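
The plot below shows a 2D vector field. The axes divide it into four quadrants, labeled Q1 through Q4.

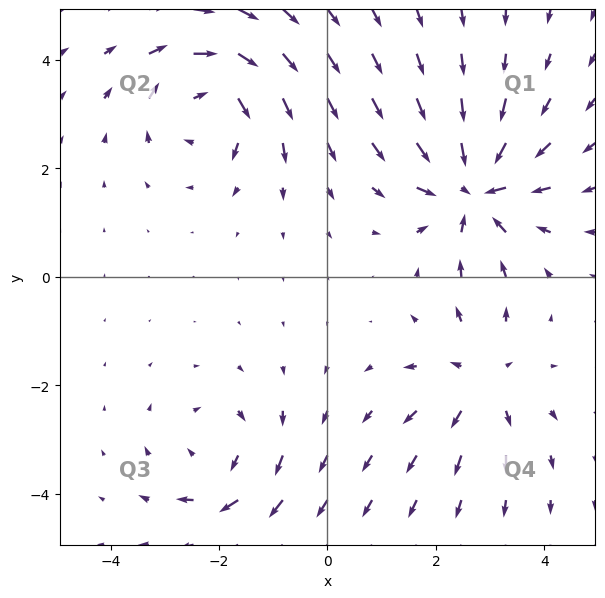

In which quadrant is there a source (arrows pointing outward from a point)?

The source sits at approximately (2.8, -1.9), which lies in quadrant Q4. The divergence there is about +4, positive as expected for a source.

Q4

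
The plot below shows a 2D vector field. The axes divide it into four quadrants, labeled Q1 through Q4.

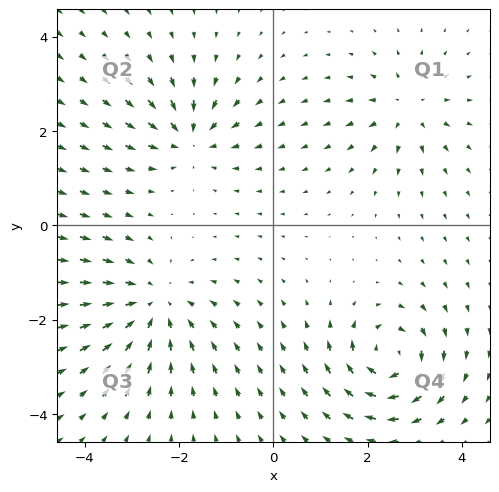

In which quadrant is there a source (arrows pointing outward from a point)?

The source sits at approximately (2.8, 2.5), which lies in quadrant Q1. The divergence there is about +4, positive as expected for a source.

Q1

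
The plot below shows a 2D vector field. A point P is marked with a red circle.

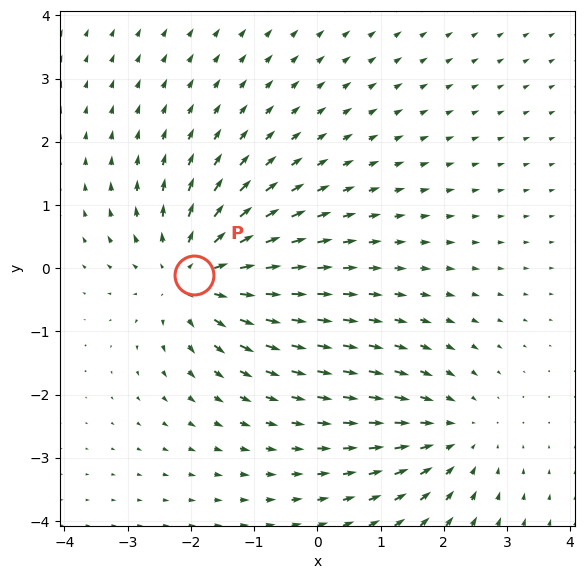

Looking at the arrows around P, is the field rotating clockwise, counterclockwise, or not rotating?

Near P at (-2.0, -0.1) the arrows show no circulation. The curl there is ≈0.

not rotating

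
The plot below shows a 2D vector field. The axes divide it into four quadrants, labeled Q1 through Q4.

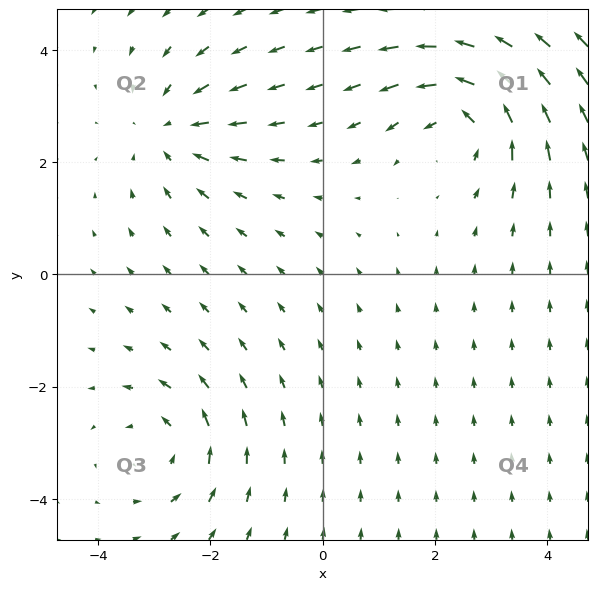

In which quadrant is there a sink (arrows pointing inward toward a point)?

The sink sits at approximately (-2.7, 2.6), which lies in quadrant Q2. The divergence there is about -3, negative as expected for a sink.

Q2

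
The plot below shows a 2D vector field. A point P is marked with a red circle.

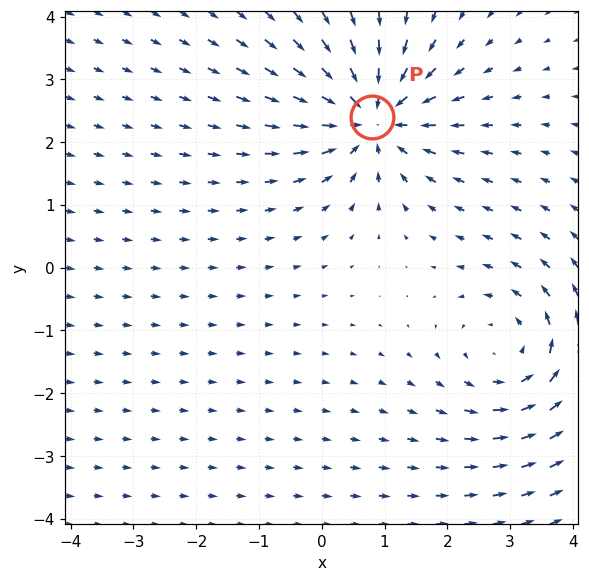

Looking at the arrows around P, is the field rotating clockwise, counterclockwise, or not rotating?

Near P at (0.8, 2.4) the arrows show no circulation. The curl there is ≈0.

not rotating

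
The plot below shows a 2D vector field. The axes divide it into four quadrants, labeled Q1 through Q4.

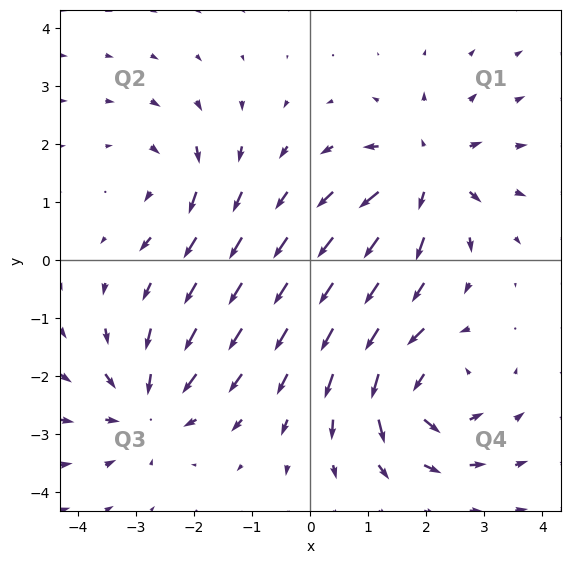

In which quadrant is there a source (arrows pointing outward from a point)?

Q1

The source sits at approximately (2.0, 1.5), which lies in quadrant Q1. The divergence there is about +6, positive as expected for a source.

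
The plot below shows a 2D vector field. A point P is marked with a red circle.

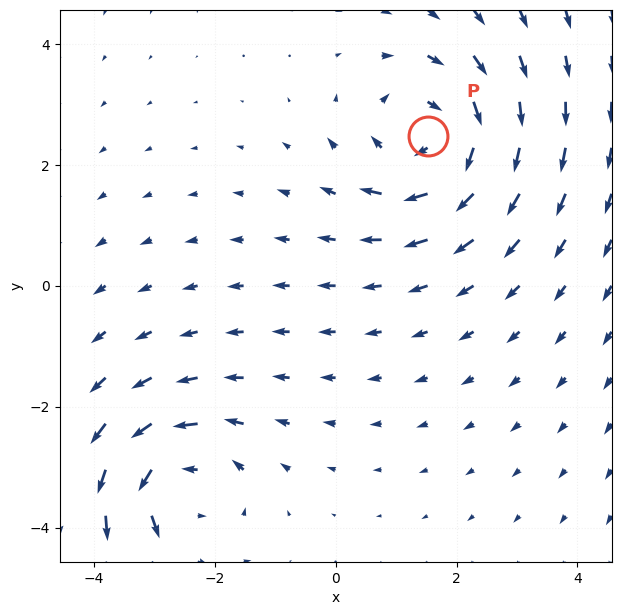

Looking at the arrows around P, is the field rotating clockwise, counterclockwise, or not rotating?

clockwise

Near P at (1.5, 2.5) the arrows circulate clockwise. The curl (z-component) there is about -4; negative curl means clockwise rotation.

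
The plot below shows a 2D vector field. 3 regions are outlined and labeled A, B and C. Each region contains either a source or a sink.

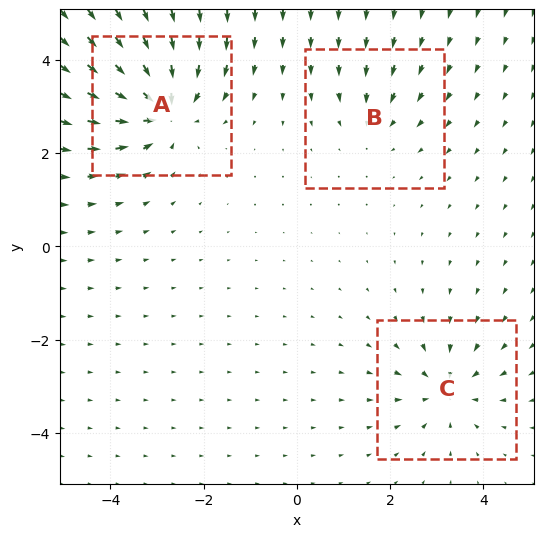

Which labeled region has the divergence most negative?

A

Divergence at each region's feature centre — A: about -6, B: about -2, C: about -4. Region A is most negative.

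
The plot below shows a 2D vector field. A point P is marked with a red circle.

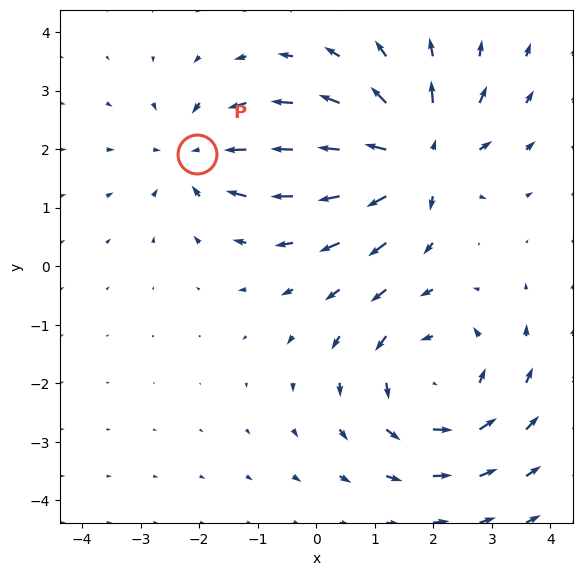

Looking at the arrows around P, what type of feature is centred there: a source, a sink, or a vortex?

At P (-2.0, 1.9) the arrows converge inward. Divergence about -3, curl ≈0 — negative divergence with near-zero curl is a sink.

sink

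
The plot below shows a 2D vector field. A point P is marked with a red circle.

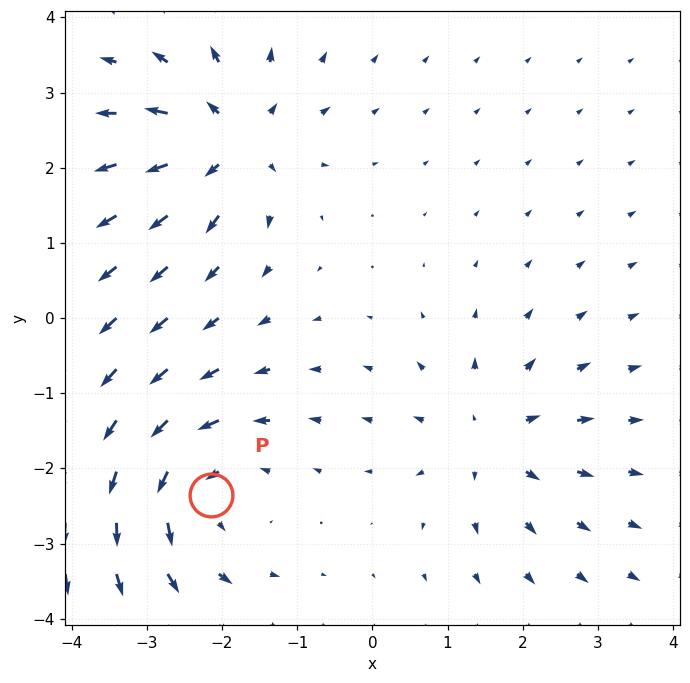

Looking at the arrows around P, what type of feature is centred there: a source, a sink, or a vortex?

vortex

At P (-2.1, -2.4) the arrows circulate counterclockwise. Divergence ≈0, curl about +4 — near-zero divergence with nonzero curl is a vortex.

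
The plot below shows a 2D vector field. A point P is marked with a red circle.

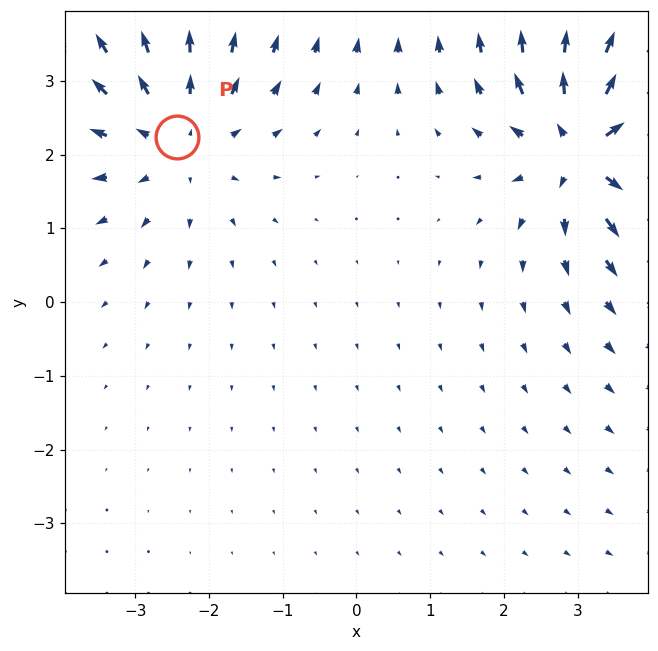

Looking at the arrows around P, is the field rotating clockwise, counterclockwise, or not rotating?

not rotating

Near P at (-2.4, 2.2) the arrows show no circulation. The curl there is ≈0.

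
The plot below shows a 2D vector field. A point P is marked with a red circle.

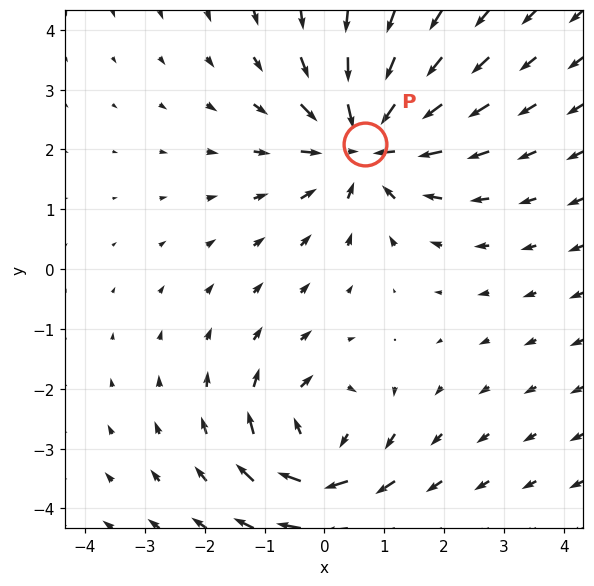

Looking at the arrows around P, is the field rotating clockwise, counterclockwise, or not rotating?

Near P at (0.7, 2.1) the arrows show no circulation. The curl there is ≈0.

not rotating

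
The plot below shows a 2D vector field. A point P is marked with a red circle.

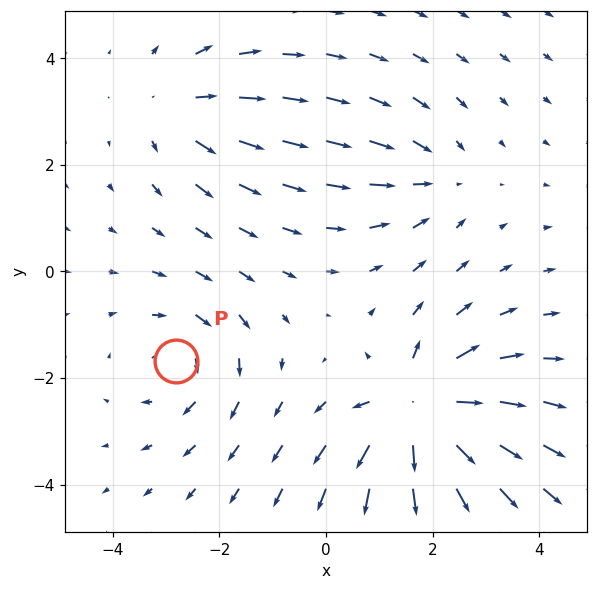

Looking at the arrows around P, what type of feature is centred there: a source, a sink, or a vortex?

At P (-2.8, -1.7) the arrows circulate clockwise. Divergence ≈0, curl about -3 — near-zero divergence with nonzero curl is a vortex.

vortex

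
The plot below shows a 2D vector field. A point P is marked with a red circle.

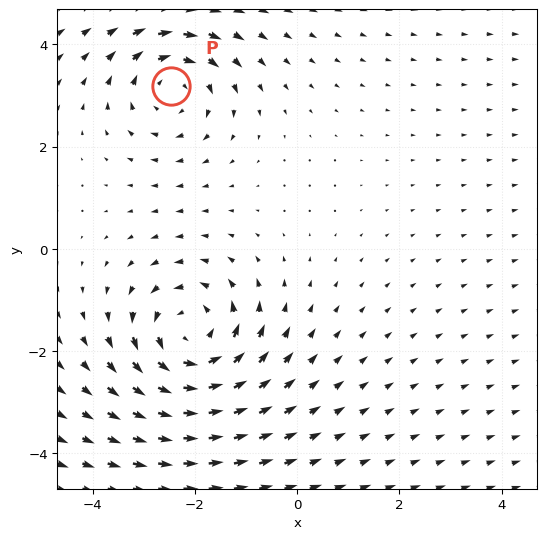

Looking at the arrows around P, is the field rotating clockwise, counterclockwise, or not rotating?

Near P at (-2.5, 3.2) the arrows circulate clockwise. The curl (z-component) there is about -3; negative curl means clockwise rotation.

clockwise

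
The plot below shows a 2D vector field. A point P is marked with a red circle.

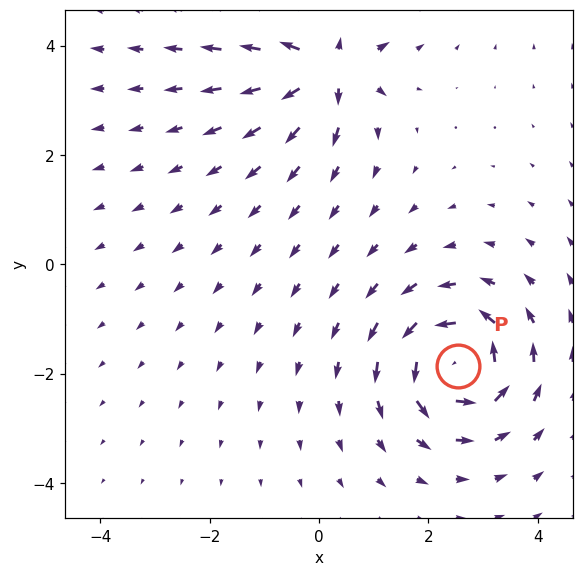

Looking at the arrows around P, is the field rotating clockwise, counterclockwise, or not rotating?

Near P at (2.5, -1.9) the arrows circulate counterclockwise. The curl (z-component) there is about +6; positive curl means counterclockwise rotation.

counterclockwise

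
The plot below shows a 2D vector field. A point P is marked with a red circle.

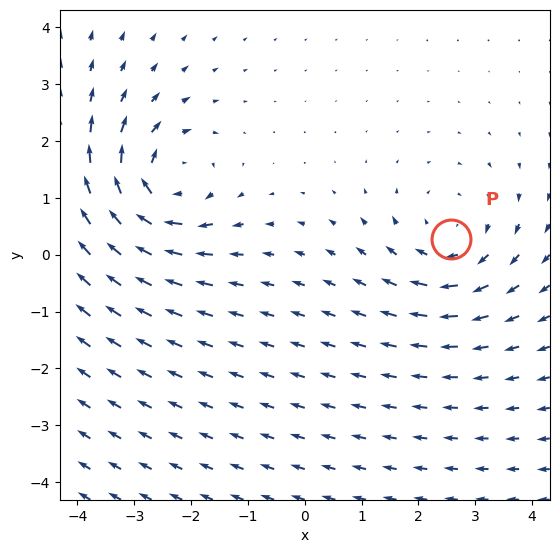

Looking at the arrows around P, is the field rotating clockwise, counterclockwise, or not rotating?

Near P at (2.6, 0.3) the arrows circulate clockwise. The curl (z-component) there is about -3; negative curl means clockwise rotation.

clockwise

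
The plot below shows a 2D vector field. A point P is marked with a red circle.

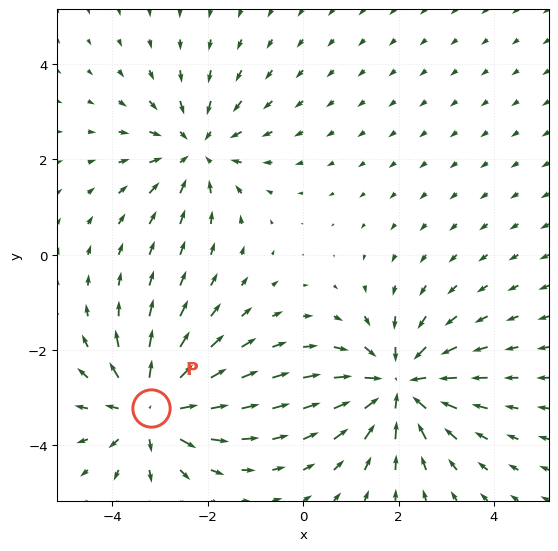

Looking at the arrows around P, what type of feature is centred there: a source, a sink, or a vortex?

At P (-3.2, -3.2) the arrows spread outward. Divergence about +4, curl ≈0 — positive divergence with near-zero curl is a source.

source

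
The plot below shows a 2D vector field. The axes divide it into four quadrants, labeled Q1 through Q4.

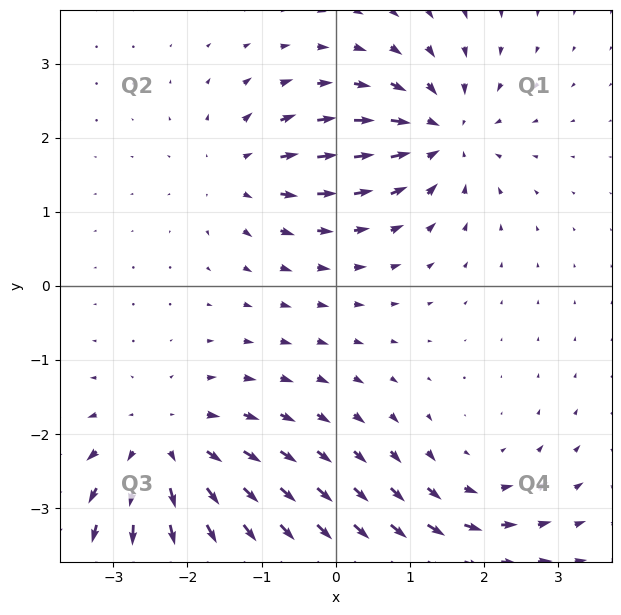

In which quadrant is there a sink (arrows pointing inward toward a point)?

The sink sits at approximately (1.4, 2.0), which lies in quadrant Q1. The divergence there is about -5, negative as expected for a sink.

Q1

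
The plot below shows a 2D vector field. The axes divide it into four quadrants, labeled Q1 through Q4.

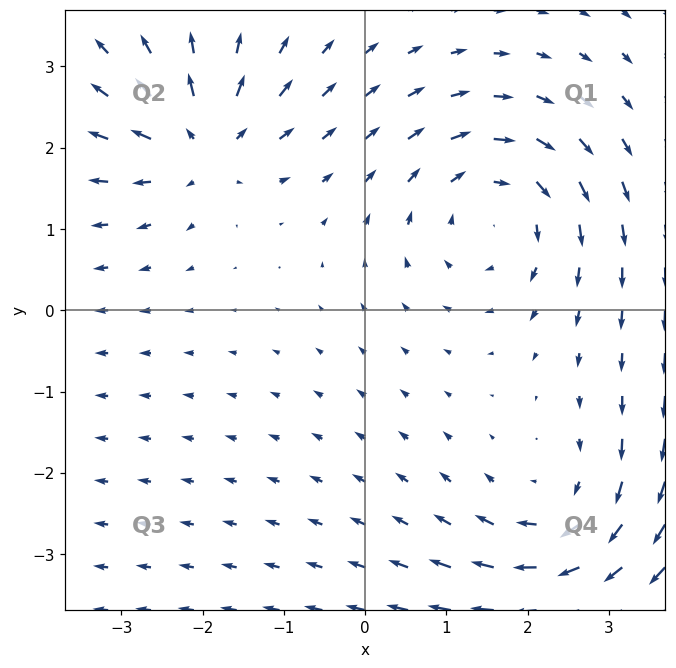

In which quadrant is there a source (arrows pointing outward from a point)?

Q2

The source sits at approximately (-2.0, 2.0), which lies in quadrant Q2. The divergence there is about +4, positive as expected for a source.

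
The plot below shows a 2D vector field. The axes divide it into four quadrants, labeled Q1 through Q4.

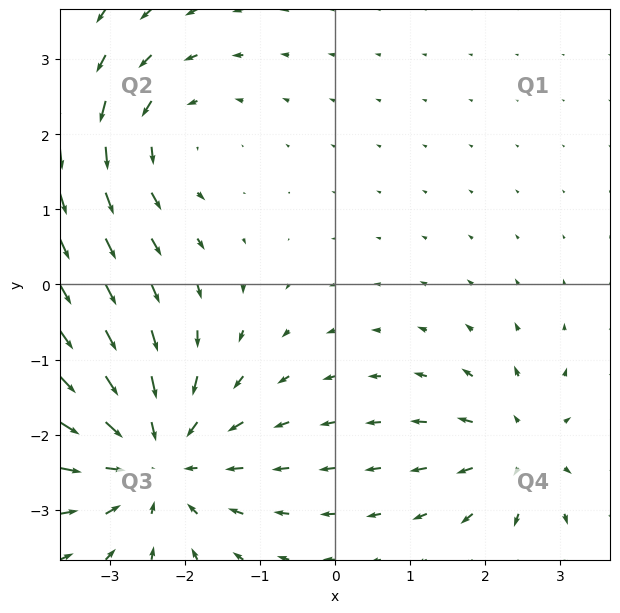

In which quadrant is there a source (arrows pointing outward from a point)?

The source sits at approximately (2.5, -2.2), which lies in quadrant Q4. The divergence there is about +3, positive as expected for a source.

Q4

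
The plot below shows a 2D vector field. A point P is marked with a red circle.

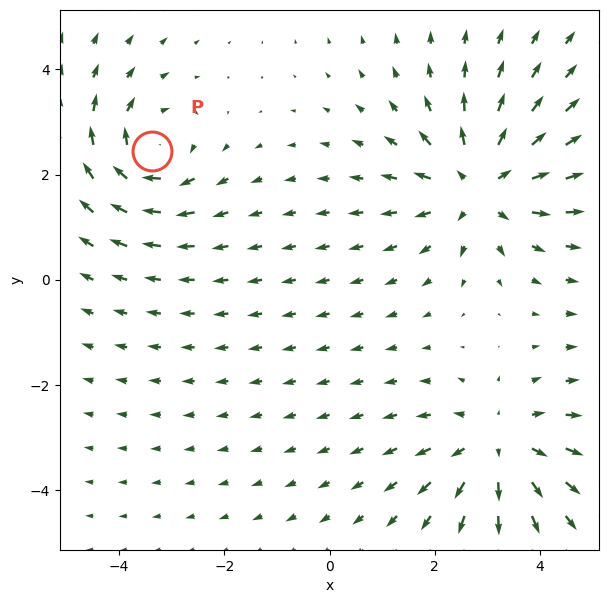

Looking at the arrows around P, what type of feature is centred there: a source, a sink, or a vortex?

At P (-3.4, 2.5) the arrows circulate clockwise. Divergence ≈0, curl about -4 — near-zero divergence with nonzero curl is a vortex.

vortex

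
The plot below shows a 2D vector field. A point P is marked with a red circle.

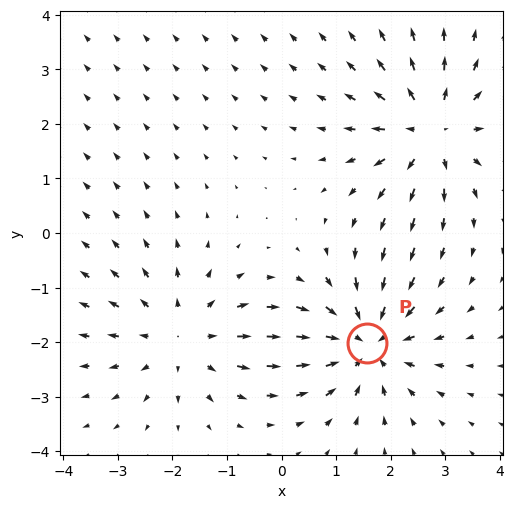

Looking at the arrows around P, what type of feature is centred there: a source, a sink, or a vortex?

sink

At P (1.6, -2.0) the arrows converge inward. Divergence about -5, curl ≈0 — negative divergence with near-zero curl is a sink.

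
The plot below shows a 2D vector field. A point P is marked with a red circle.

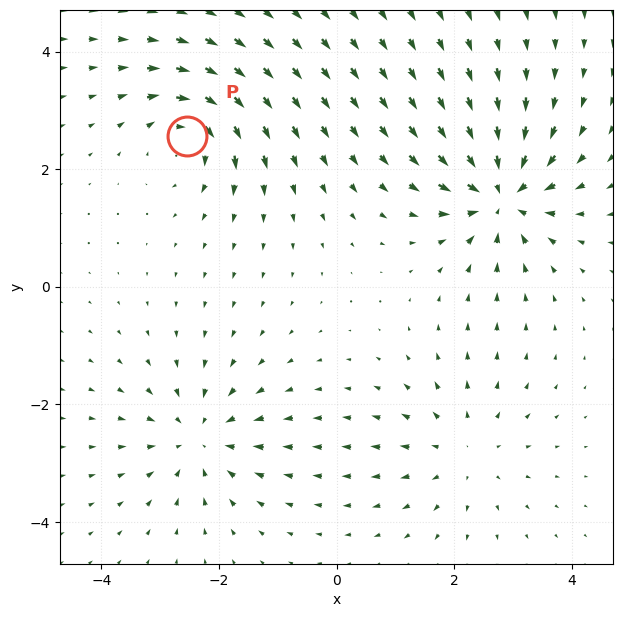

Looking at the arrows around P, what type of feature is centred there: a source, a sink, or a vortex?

vortex

At P (-2.5, 2.6) the arrows circulate clockwise. Divergence ≈0, curl about -4 — near-zero divergence with nonzero curl is a vortex.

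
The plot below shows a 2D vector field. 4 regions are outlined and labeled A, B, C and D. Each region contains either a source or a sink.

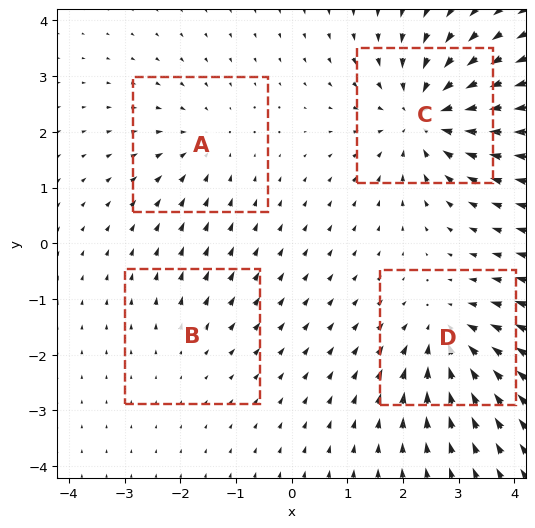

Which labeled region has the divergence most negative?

Divergence at each region's feature centre — A: about -3, B: about +2, C: about -6, D: about -5. Region C is most negative.

C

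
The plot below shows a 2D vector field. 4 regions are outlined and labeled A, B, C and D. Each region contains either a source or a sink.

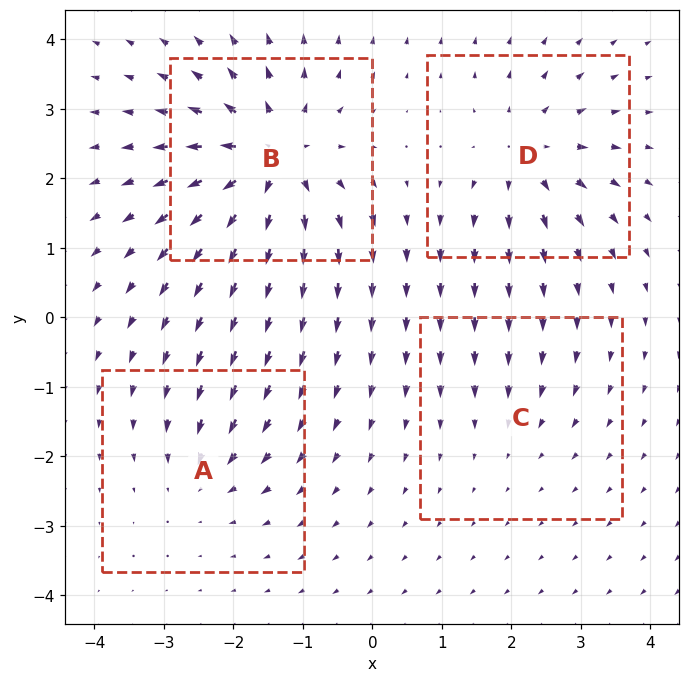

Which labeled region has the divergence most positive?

B

Divergence at each region's feature centre — A: about -4, B: about +8, C: about -2, D: about +6. Region B is most positive.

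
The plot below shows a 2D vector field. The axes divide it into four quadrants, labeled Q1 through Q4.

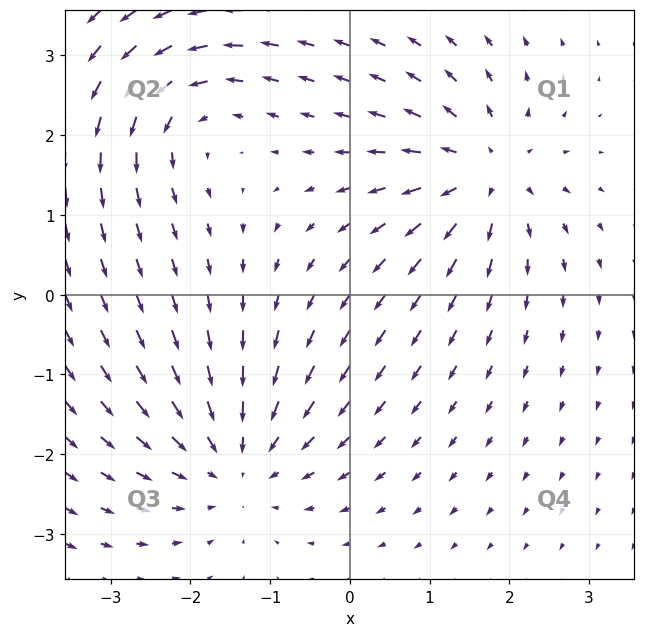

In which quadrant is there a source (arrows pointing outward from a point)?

The source sits at approximately (1.7, 1.5), which lies in quadrant Q1. The divergence there is about +5, positive as expected for a source.

Q1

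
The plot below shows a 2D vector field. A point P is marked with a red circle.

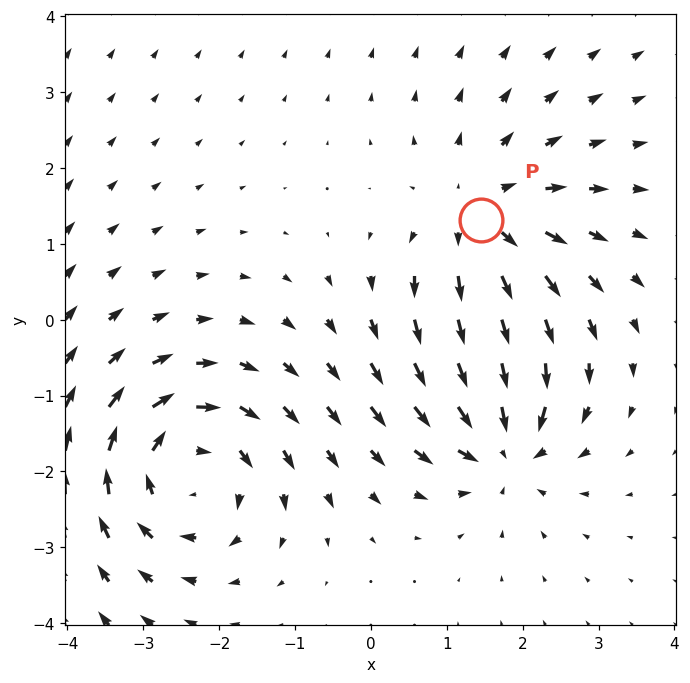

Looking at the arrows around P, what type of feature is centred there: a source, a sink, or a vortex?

source

At P (1.5, 1.3) the arrows spread outward. Divergence about +4, curl ≈0 — positive divergence with near-zero curl is a source.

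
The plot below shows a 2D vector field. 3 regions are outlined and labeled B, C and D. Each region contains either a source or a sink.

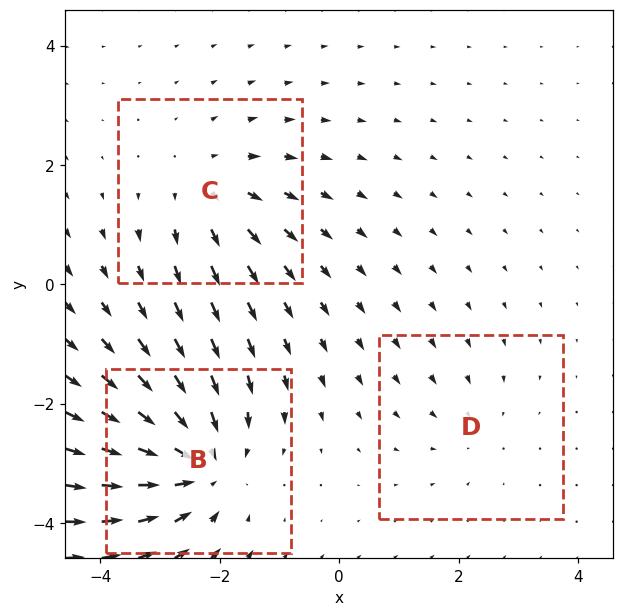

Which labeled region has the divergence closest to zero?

Divergence at each region's feature centre — B: about -4, C: about +3, D: about -2. Region D is closest to zero.

D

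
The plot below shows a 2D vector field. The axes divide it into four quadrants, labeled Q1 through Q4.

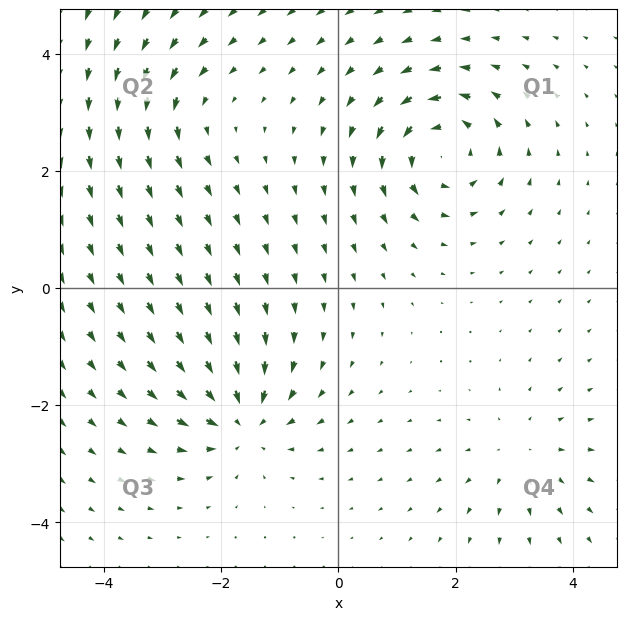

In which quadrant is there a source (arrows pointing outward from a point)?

The source sits at approximately (3.1, -2.8), which lies in quadrant Q4. The divergence there is about +3, positive as expected for a source.

Q4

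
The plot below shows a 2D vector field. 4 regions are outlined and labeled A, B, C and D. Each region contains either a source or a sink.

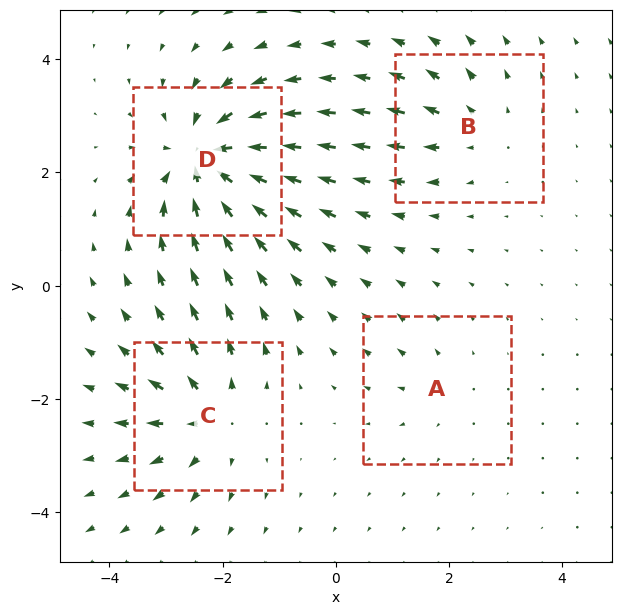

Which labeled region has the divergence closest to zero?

Divergence at each region's feature centre — A: about +2, B: about +4, C: about +6, D: about -8. Region A is closest to zero.

A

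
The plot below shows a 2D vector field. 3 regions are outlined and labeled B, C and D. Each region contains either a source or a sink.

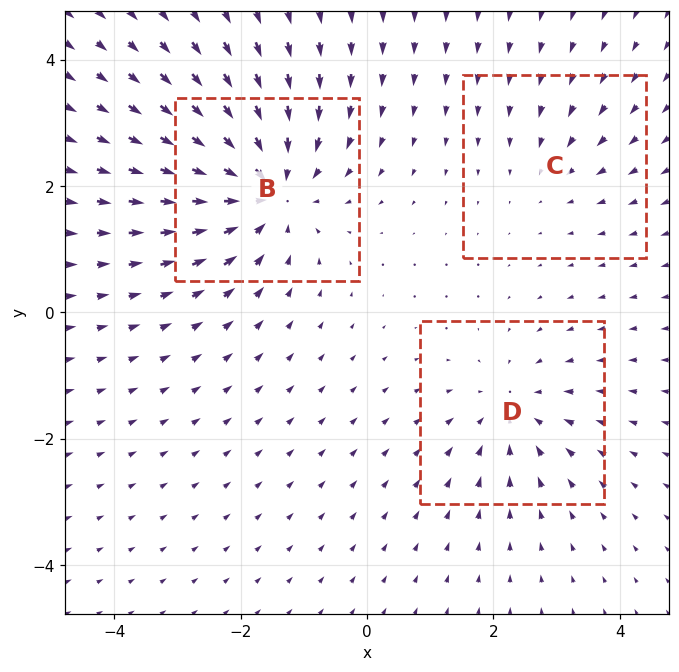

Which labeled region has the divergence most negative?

Divergence at each region's feature centre — B: about -5, C: about -2, D: about -3. Region B is most negative.

B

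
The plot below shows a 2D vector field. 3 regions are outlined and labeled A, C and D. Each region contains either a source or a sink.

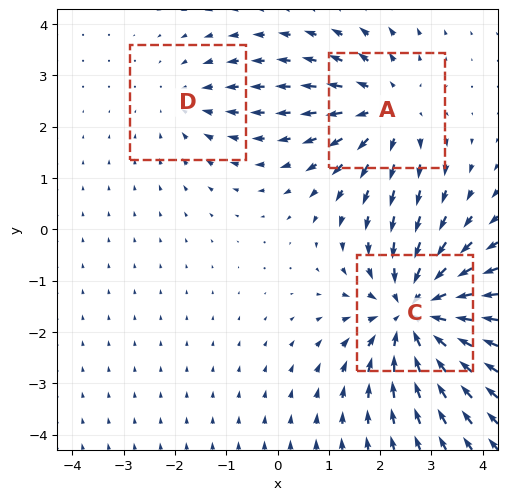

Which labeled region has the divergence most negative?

C

Divergence at each region's feature centre — A: about +3, C: about -5, D: about -2. Region C is most negative.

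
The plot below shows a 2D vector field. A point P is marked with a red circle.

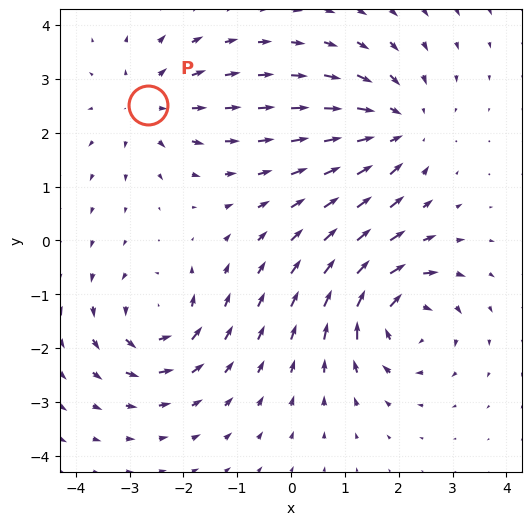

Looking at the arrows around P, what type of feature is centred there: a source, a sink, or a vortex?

source

At P (-2.7, 2.5) the arrows spread outward. Divergence about +4, curl ≈0 — positive divergence with near-zero curl is a source.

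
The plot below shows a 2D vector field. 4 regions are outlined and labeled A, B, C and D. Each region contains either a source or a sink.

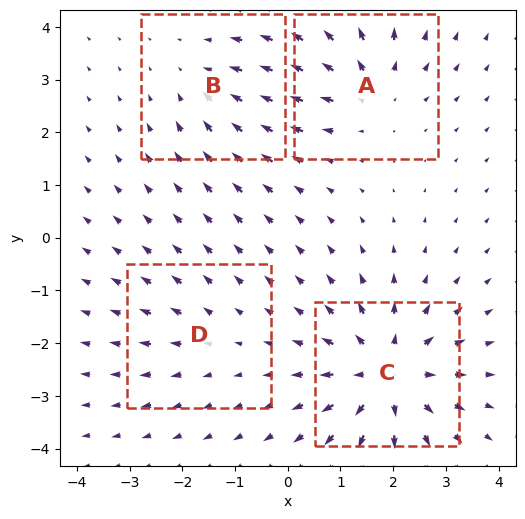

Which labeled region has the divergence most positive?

Divergence at each region's feature centre — A: about +4, B: about -3, C: about +7, D: about +2. Region C is most positive.

C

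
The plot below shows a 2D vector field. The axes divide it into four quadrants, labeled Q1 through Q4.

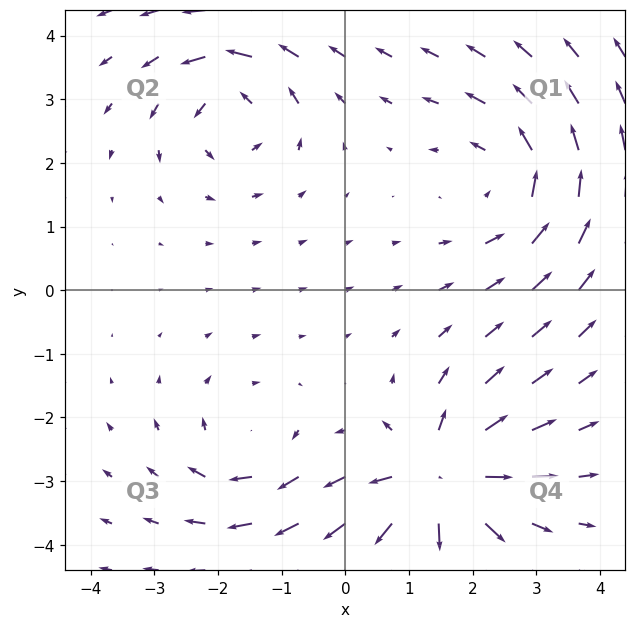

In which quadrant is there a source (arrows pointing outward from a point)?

Q4

The source sits at approximately (1.5, -3.0), which lies in quadrant Q4. The divergence there is about +7, positive as expected for a source.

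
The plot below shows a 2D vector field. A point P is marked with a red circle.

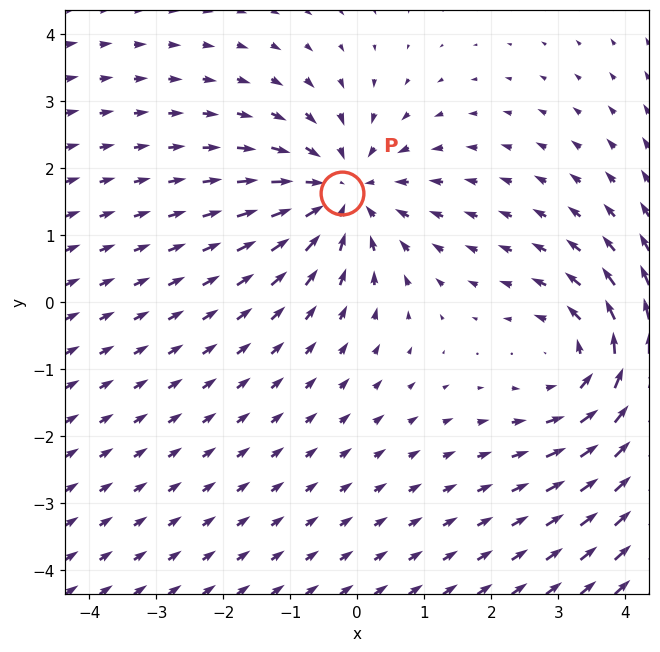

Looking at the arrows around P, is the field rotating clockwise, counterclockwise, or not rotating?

not rotating

Near P at (-0.2, 1.6) the arrows show no circulation. The curl there is ≈0.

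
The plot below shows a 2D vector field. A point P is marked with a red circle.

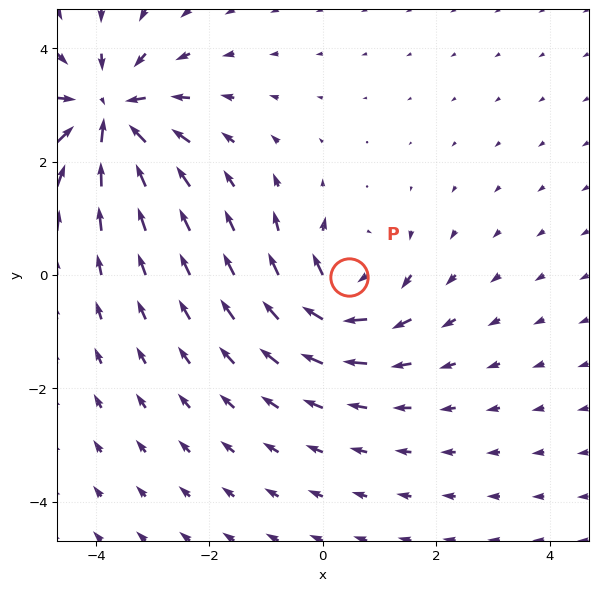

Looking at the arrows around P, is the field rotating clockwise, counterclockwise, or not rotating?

clockwise

Near P at (0.5, -0.0) the arrows circulate clockwise. The curl (z-component) there is about -4; negative curl means clockwise rotation.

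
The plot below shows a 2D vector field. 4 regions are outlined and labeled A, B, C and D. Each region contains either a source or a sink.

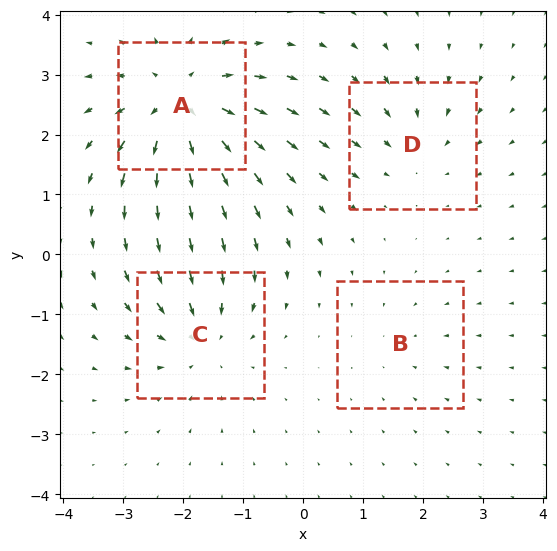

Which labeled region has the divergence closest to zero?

Divergence at each region's feature centre — A: about +7, B: about -2, C: about -5, D: about -4. Region B is closest to zero.

B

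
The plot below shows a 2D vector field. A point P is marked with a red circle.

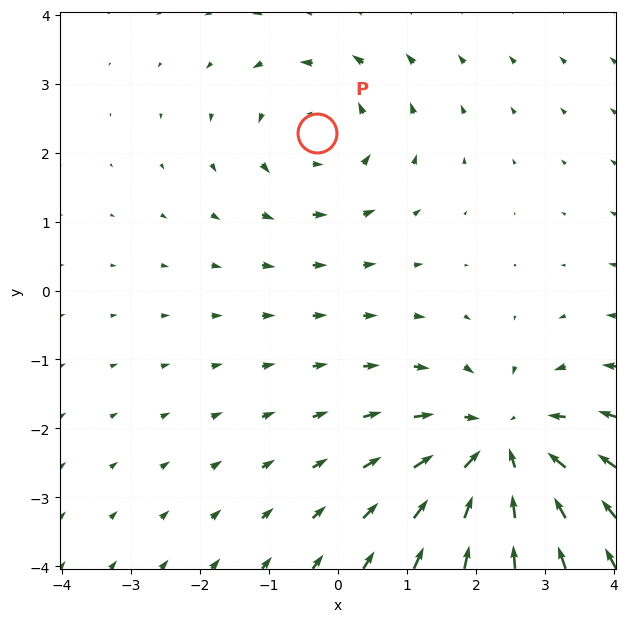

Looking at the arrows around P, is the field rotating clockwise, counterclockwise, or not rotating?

Near P at (-0.3, 2.3) the arrows circulate counterclockwise. The curl (z-component) there is about +3; positive curl means counterclockwise rotation.

counterclockwise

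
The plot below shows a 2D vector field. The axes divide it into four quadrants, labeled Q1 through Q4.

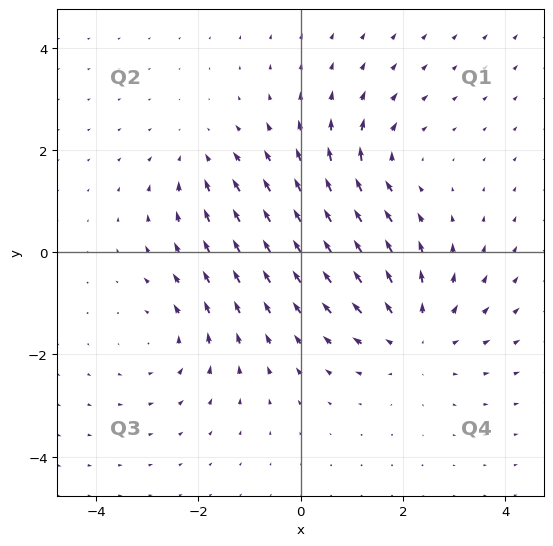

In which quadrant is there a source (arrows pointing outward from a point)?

The source sits at approximately (2.2, -1.6), which lies in quadrant Q4. The divergence there is about +4, positive as expected for a source.

Q4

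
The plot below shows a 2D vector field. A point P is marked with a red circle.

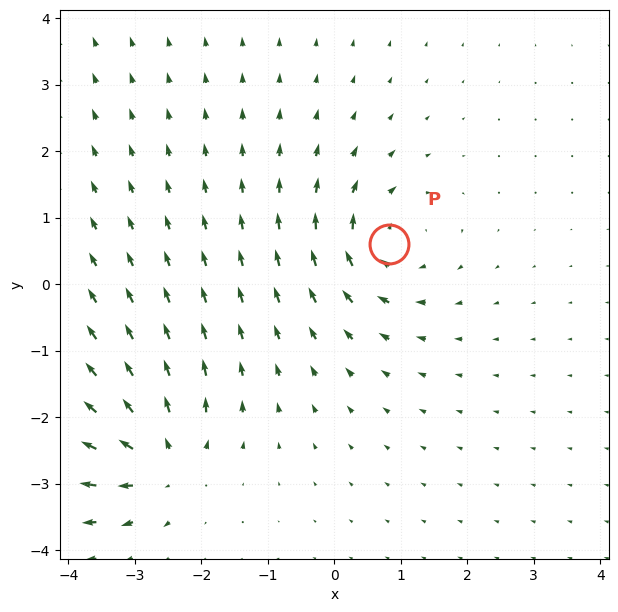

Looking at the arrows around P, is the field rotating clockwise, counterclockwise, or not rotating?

clockwise

Near P at (0.8, 0.6) the arrows circulate clockwise. The curl (z-component) there is about -3; negative curl means clockwise rotation.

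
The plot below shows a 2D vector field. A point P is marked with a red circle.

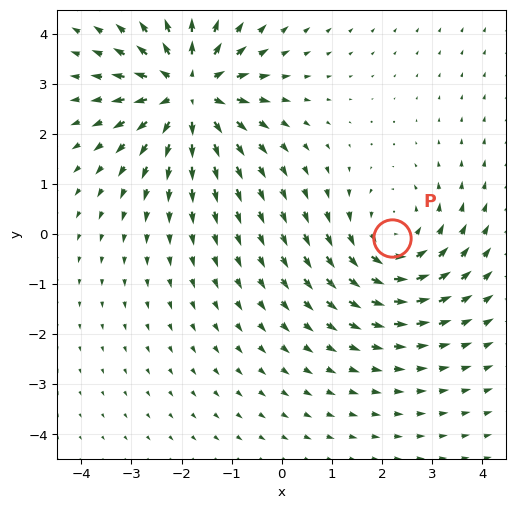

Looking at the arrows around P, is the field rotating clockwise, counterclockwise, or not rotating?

Near P at (2.2, -0.1) the arrows circulate counterclockwise. The curl (z-component) there is about +3; positive curl means counterclockwise rotation.

counterclockwise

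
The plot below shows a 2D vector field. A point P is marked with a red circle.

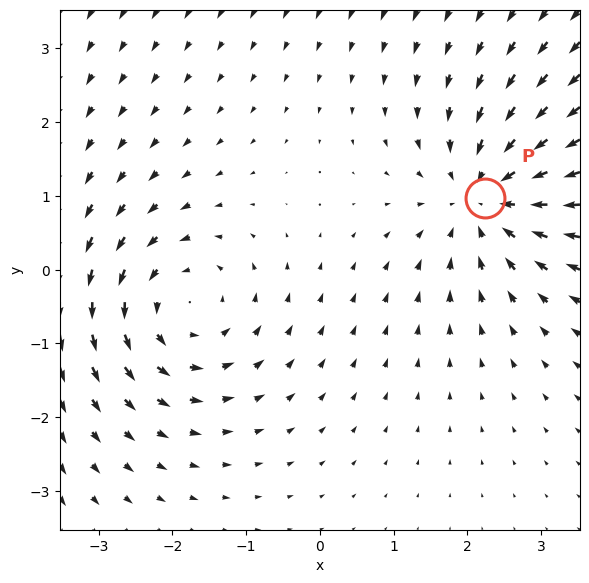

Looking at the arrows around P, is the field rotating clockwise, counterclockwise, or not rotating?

not rotating

Near P at (2.2, 1.0) the arrows show no circulation. The curl there is ≈0.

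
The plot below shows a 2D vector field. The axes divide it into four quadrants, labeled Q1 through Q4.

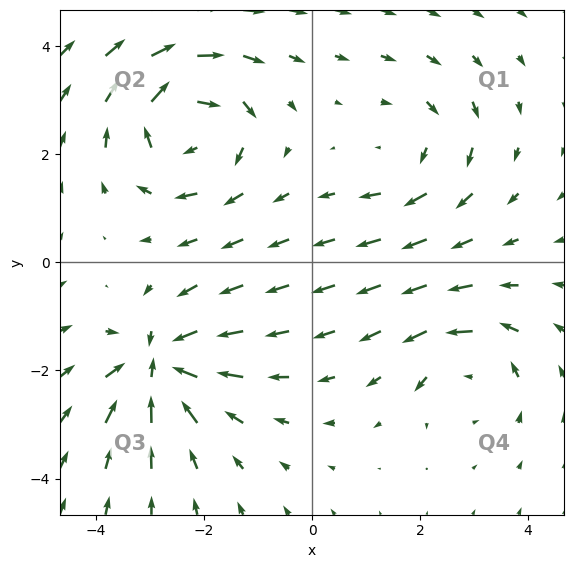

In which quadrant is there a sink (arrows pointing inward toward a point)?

The sink sits at approximately (-2.8, -1.9), which lies in quadrant Q3. The divergence there is about -6, negative as expected for a sink.

Q3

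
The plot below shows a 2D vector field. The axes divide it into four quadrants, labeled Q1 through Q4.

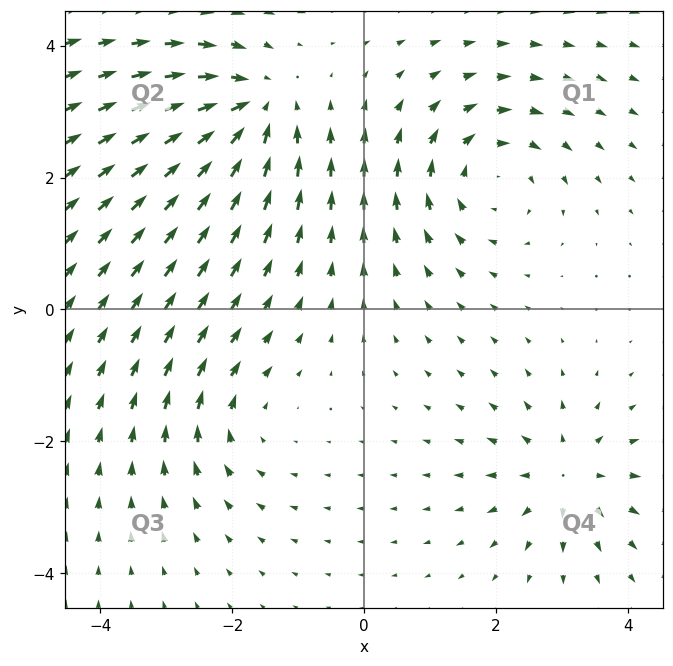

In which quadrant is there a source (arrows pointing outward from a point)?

The source sits at approximately (3.1, -2.5), which lies in quadrant Q4. The divergence there is about +4, positive as expected for a source.

Q4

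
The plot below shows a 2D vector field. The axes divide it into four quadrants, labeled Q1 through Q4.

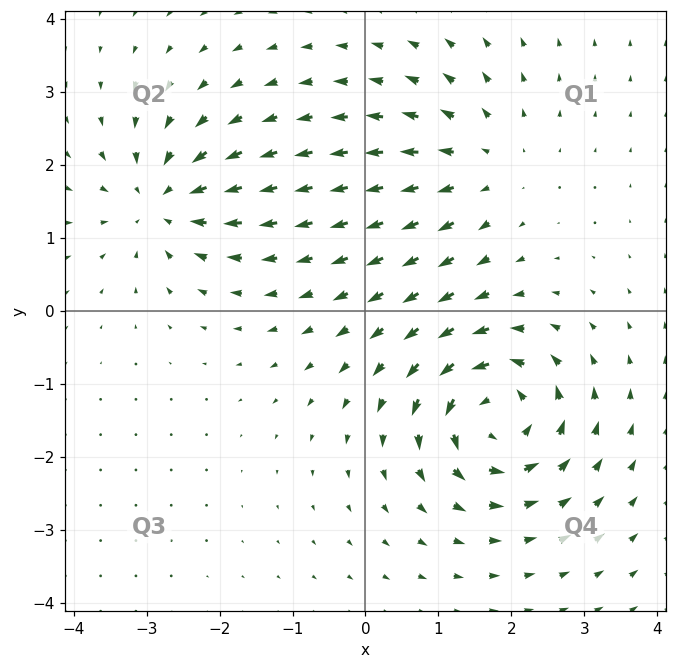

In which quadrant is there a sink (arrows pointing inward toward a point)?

Q2

The sink sits at approximately (-2.8, 1.5), which lies in quadrant Q2. The divergence there is about -5, negative as expected for a sink.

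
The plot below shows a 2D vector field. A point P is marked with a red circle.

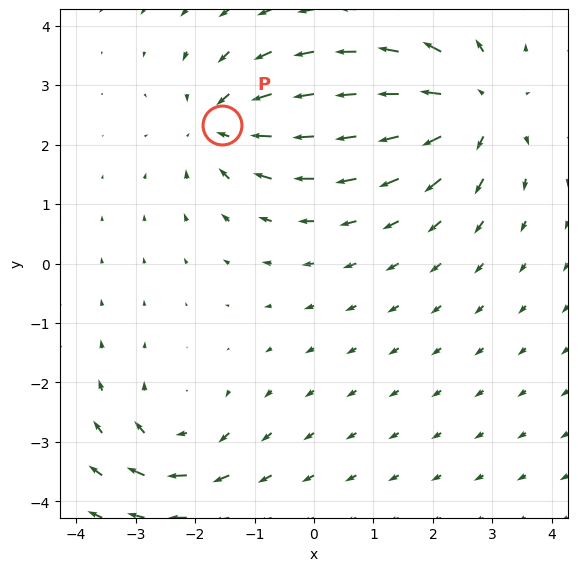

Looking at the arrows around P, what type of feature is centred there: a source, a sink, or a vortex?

sink

At P (-1.5, 2.3) the arrows converge inward. Divergence about -4, curl ≈0 — negative divergence with near-zero curl is a sink.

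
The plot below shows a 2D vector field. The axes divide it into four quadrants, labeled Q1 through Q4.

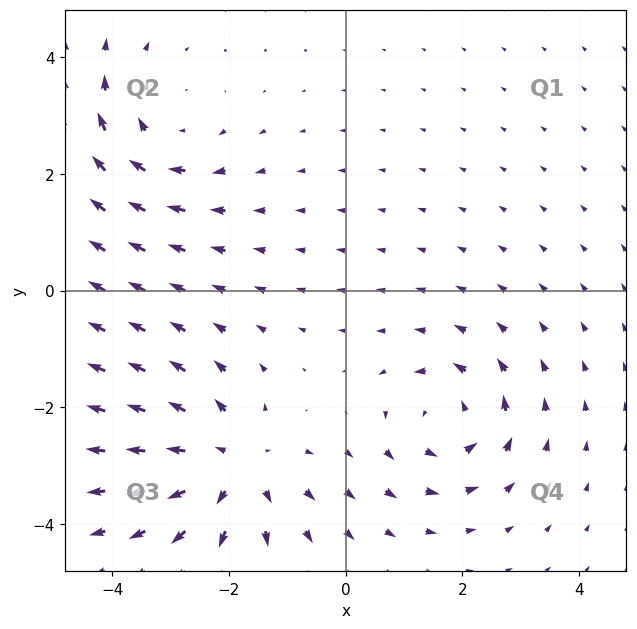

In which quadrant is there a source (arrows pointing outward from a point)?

Q3

The source sits at approximately (-2.0, -3.0), which lies in quadrant Q3. The divergence there is about +5, positive as expected for a source.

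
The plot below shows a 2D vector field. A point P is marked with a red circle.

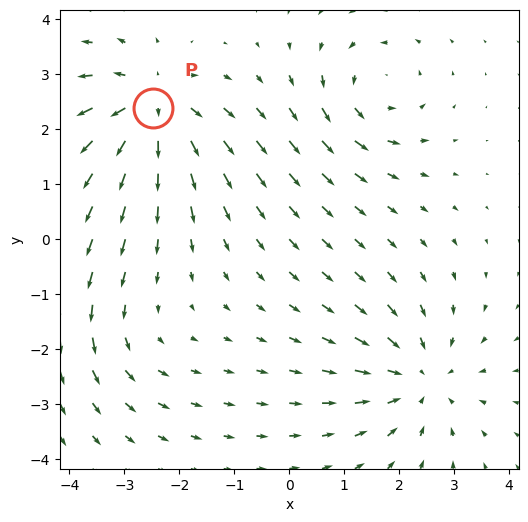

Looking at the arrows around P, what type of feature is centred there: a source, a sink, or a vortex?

source

At P (-2.5, 2.4) the arrows spread outward. Divergence about +6, curl ≈0 — positive divergence with near-zero curl is a source.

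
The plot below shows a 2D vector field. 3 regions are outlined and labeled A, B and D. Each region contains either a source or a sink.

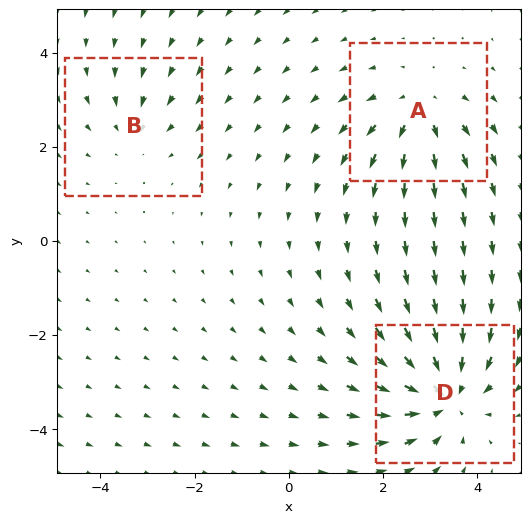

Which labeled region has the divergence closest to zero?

B

Divergence at each region's feature centre — A: about +4, B: about -2, D: about -5. Region B is closest to zero.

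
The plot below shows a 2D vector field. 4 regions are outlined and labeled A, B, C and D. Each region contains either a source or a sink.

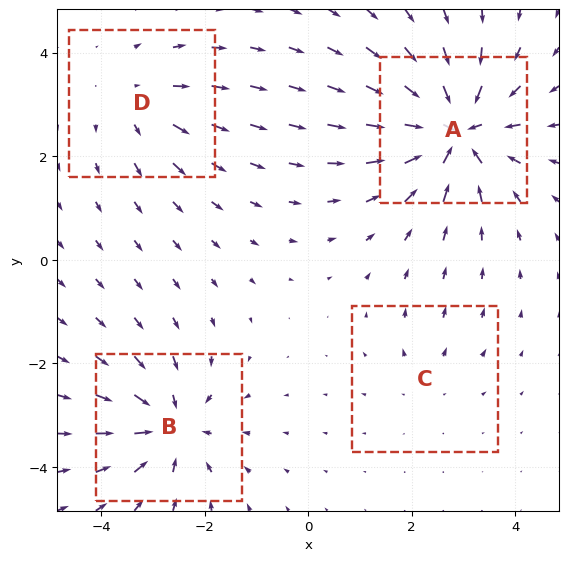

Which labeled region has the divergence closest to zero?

C

Divergence at each region's feature centre — A: about -8, B: about -5, C: about +2, D: about +3. Region C is closest to zero.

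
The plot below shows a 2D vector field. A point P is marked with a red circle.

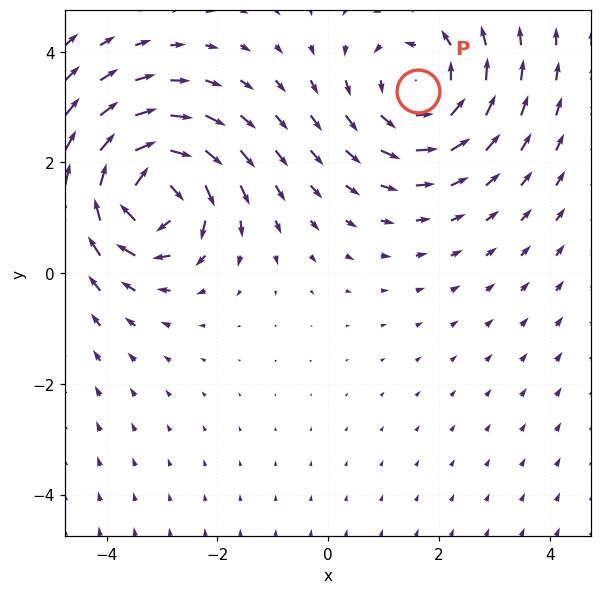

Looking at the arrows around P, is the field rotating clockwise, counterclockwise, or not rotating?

counterclockwise

Near P at (1.6, 3.3) the arrows circulate counterclockwise. The curl (z-component) there is about +3; positive curl means counterclockwise rotation.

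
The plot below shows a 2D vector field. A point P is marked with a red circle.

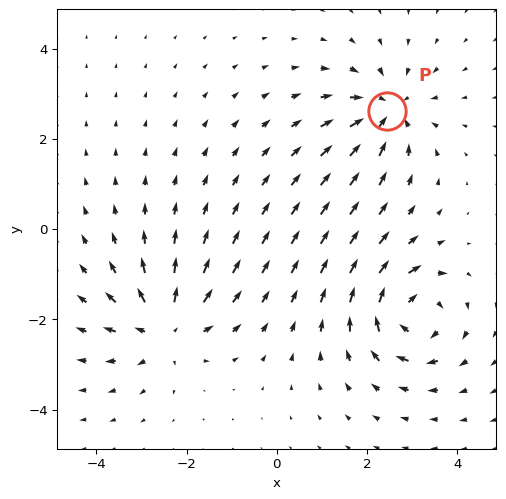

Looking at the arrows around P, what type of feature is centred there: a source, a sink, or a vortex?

At P (2.5, 2.6) the arrows converge inward. Divergence about -4, curl ≈0 — negative divergence with near-zero curl is a sink.

sink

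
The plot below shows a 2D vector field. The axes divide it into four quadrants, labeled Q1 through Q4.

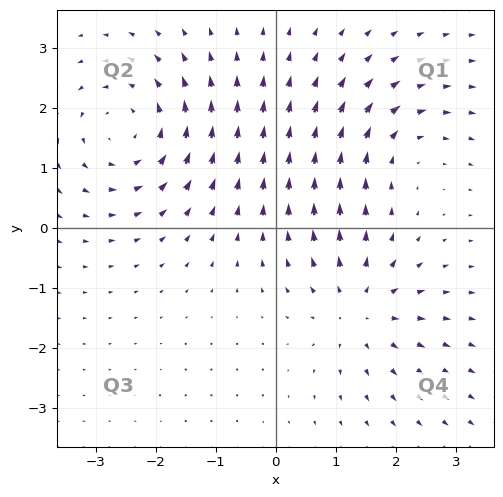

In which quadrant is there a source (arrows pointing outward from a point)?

The source sits at approximately (1.4, -1.3), which lies in quadrant Q4. The divergence there is about +4, positive as expected for a source.

Q4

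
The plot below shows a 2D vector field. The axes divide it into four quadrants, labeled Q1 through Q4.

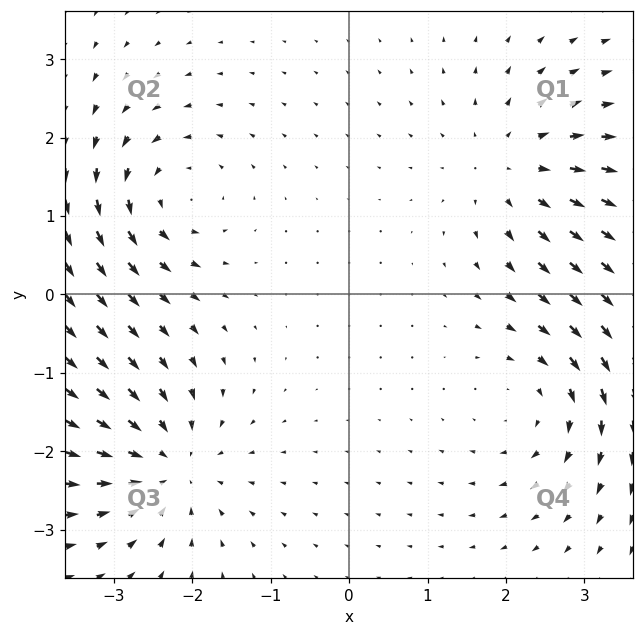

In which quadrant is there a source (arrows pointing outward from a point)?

The source sits at approximately (2.1, 1.6), which lies in quadrant Q1. The divergence there is about +4, positive as expected for a source.

Q1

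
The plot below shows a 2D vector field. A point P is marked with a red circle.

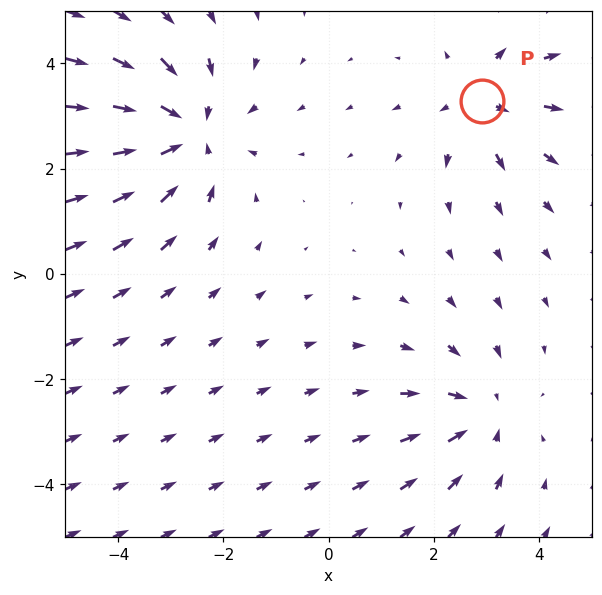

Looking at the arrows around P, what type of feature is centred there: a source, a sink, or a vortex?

source

At P (2.9, 3.3) the arrows spread outward. Divergence about +3, curl ≈0 — positive divergence with near-zero curl is a source.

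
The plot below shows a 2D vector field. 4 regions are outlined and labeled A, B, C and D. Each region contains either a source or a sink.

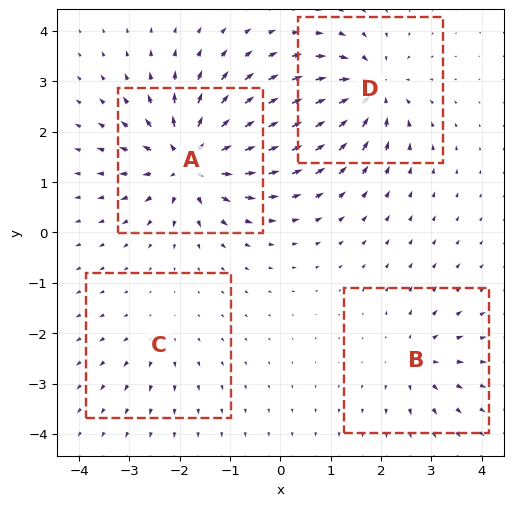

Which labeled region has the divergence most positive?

Divergence at each region's feature centre — A: about +9, B: about +4, C: about +3, D: about -7. Region A is most positive.

A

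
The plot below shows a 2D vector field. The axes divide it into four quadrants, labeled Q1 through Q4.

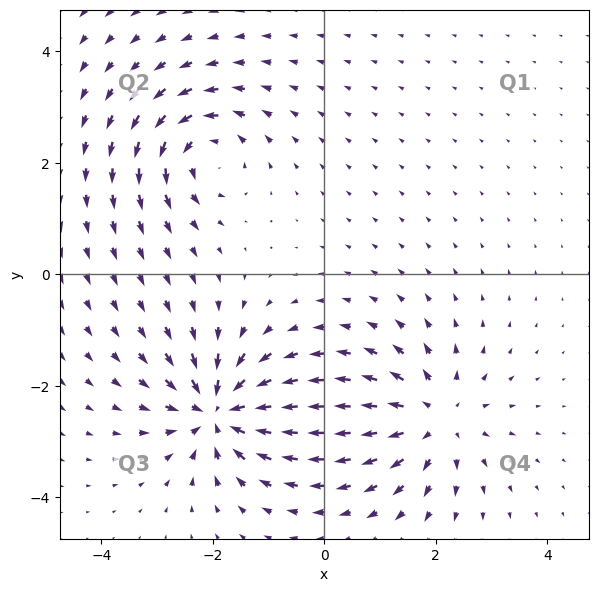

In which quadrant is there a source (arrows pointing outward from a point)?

Q4

The source sits at approximately (2.0, -2.6), which lies in quadrant Q4. The divergence there is about +4, positive as expected for a source.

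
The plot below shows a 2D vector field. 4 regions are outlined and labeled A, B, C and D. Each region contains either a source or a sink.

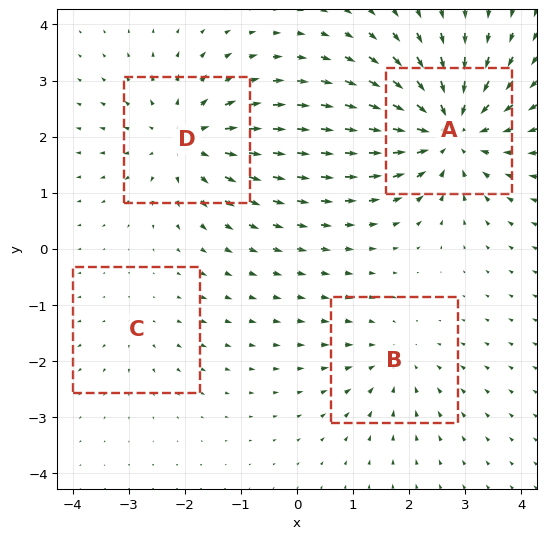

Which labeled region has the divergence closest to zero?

C

Divergence at each region's feature centre — A: about -7, B: about -3, C: about +2, D: about +5. Region C is closest to zero.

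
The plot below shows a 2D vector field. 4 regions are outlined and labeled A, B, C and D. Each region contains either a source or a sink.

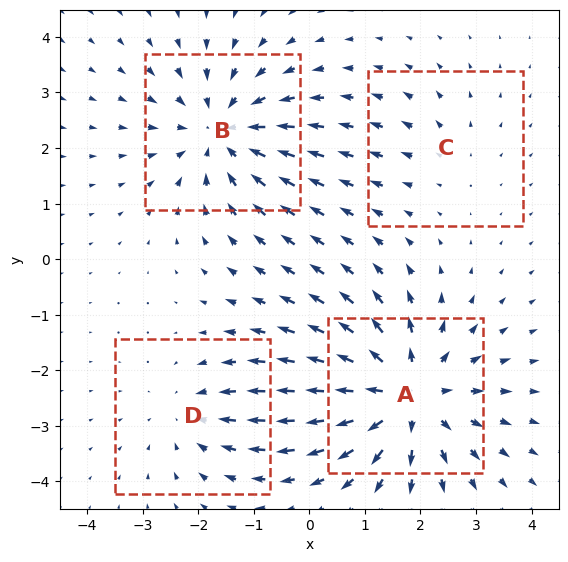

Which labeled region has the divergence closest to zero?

C

Divergence at each region's feature centre — A: about +6, B: about -5, C: about +2, D: about -3. Region C is closest to zero.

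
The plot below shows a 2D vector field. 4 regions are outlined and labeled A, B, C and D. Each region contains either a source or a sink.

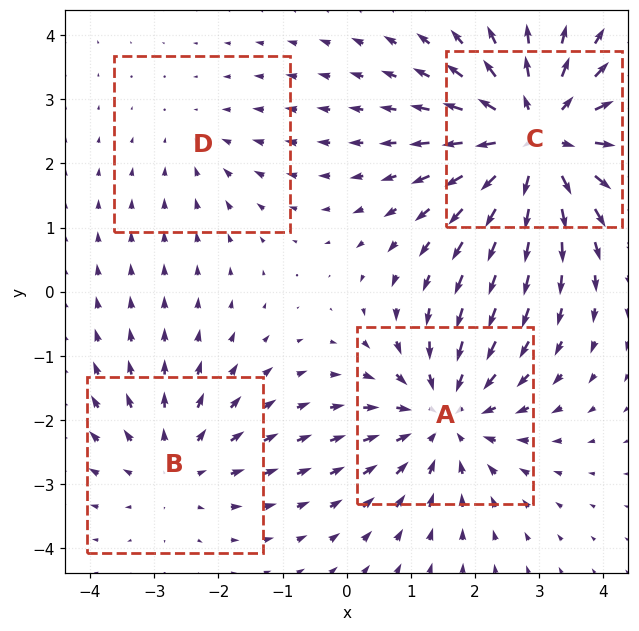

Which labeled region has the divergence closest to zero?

D

Divergence at each region's feature centre — A: about -5, B: about +3, C: about +6, D: about -2. Region D is closest to zero.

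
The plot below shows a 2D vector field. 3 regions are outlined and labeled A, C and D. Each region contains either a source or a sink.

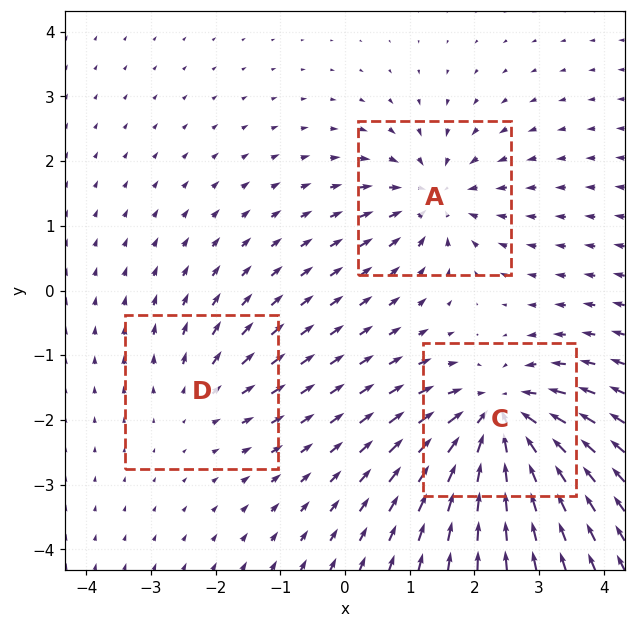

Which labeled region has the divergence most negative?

C

Divergence at each region's feature centre — A: about -4, C: about -6, D: about +2. Region C is most negative.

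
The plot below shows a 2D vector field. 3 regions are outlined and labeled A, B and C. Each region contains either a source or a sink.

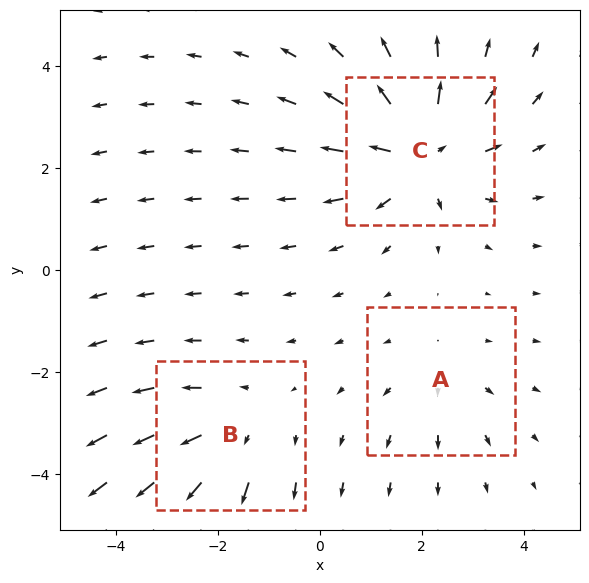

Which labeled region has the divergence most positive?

Divergence at each region's feature centre — A: about +2, B: about +3, C: about +4. Region C is most positive.

C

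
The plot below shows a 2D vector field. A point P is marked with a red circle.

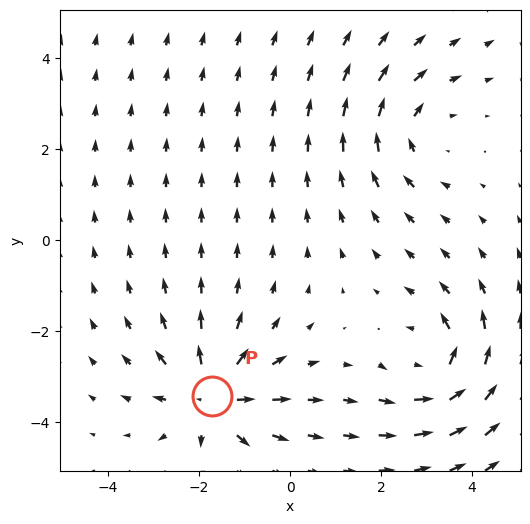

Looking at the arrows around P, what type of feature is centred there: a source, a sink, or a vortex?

source

At P (-1.7, -3.4) the arrows spread outward. Divergence about +5, curl ≈0 — positive divergence with near-zero curl is a source.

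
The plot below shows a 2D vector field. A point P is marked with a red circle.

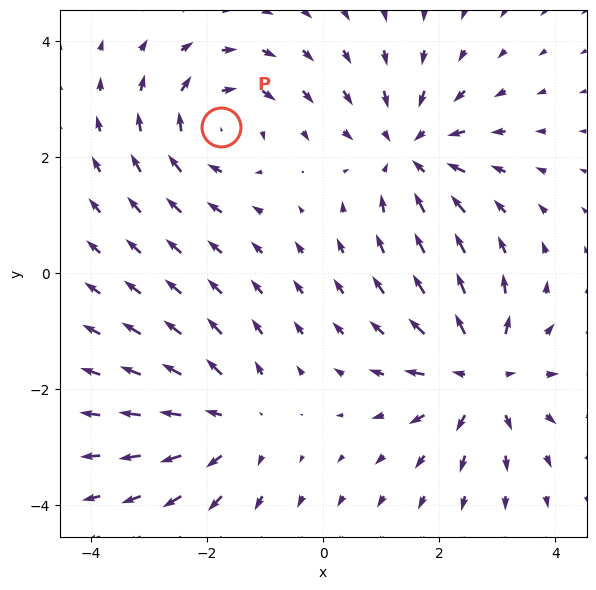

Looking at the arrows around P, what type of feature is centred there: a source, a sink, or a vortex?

At P (-1.8, 2.5) the arrows circulate clockwise. Divergence ≈0, curl about -3 — near-zero divergence with nonzero curl is a vortex.

vortex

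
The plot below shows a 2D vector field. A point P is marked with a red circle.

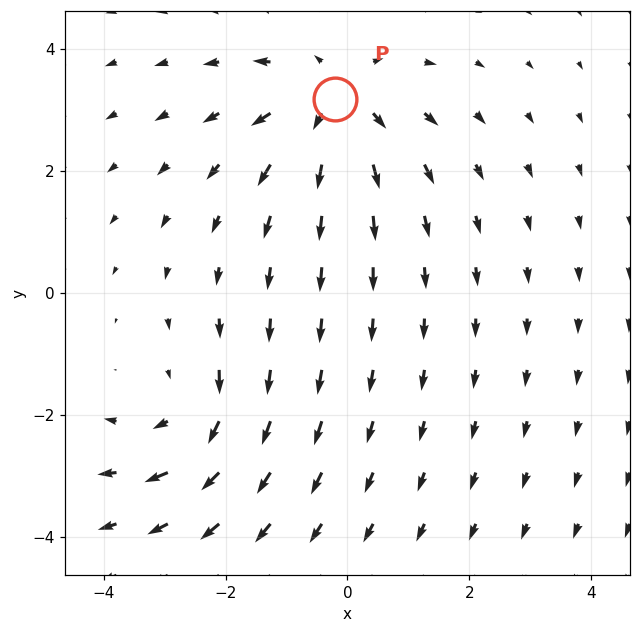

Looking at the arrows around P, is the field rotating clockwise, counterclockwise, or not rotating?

not rotating

Near P at (-0.2, 3.2) the arrows show no circulation. The curl there is ≈0.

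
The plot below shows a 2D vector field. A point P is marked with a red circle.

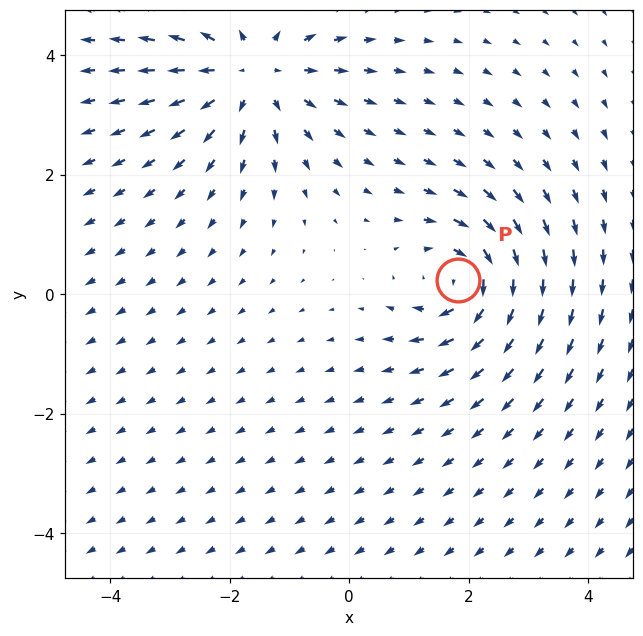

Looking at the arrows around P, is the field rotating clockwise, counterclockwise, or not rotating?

clockwise

Near P at (1.8, 0.2) the arrows circulate clockwise. The curl (z-component) there is about -4; negative curl means clockwise rotation.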